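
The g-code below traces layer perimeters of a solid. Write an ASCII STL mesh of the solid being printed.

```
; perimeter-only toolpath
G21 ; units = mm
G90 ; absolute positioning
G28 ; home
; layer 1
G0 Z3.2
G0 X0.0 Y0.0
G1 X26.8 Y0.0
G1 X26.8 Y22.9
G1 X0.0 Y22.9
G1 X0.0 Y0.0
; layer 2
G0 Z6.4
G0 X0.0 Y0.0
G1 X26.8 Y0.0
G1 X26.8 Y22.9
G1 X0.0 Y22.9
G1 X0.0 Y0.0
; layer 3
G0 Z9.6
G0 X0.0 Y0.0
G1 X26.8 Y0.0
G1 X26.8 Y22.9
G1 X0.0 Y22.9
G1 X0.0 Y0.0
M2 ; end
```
solid part
  facet normal 0.0000 0.0000 -1.0000
    outer loop
      vertex 26.8 22.9 0.0
      vertex 26.8 0.0 0.0
      vertex 0.0 0.0 0.0
    endloop
  endfacet
  facet normal 0.0000 0.0000 -1.0000
    outer loop
      vertex 0.0 22.9 0.0
      vertex 26.8 22.9 0.0
      vertex 0.0 0.0 0.0
    endloop
  endfacet
  facet normal 0.0000 0.0000 1.0000
    outer loop
      vertex 0.0 0.0 9.6
      vertex 26.8 0.0 9.6
      vertex 26.8 22.9 9.6
    endloop
  endfacet
  facet normal 0.0000 0.0000 1.0000
    outer loop
      vertex 0.0 0.0 9.6
      vertex 26.8 22.9 9.6
      vertex 0.0 22.9 9.6
    endloop
  endfacet
  facet normal 0.0000 -1.0000 0.0000
    outer loop
      vertex 0.0 0.0 0.0
      vertex 26.8 0.0 0.0
      vertex 26.8 0.0 9.6
    endloop
  endfacet
  facet normal 0.0000 -1.0000 0.0000
    outer loop
      vertex 0.0 0.0 0.0
      vertex 26.8 0.0 9.6
      vertex 0.0 0.0 9.6
    endloop
  endfacet
  facet normal 0.0000 1.0000 0.0000
    outer loop
      vertex 26.8 22.9 9.6
      vertex 26.8 22.9 0.0
      vertex 0.0 22.9 0.0
    endloop
  endfacet
  facet normal 0.0000 1.0000 0.0000
    outer loop
      vertex 0.0 22.9 9.6
      vertex 26.8 22.9 9.6
      vertex 0.0 22.9 0.0
    endloop
  endfacet
  facet normal -1.0000 0.0000 0.0000
    outer loop
      vertex 0.0 22.9 9.6
      vertex 0.0 22.9 0.0
      vertex 0.0 0.0 0.0
    endloop
  endfacet
  facet normal -1.0000 0.0000 0.0000
    outer loop
      vertex 0.0 0.0 9.6
      vertex 0.0 22.9 9.6
      vertex 0.0 0.0 0.0
    endloop
  endfacet
  facet normal 1.0000 0.0000 0.0000
    outer loop
      vertex 26.8 0.0 0.0
      vertex 26.8 22.9 0.0
      vertex 26.8 22.9 9.6
    endloop
  endfacet
  facet normal 1.0000 0.0000 0.0000
    outer loop
      vertex 26.8 0.0 0.0
      vertex 26.8 22.9 9.6
      vertex 26.8 0.0 9.6
    endloop
  endfacet
endsolid part

The G0 Z moves step by Δz≈3.2 mm. Every layer's G1 loop is the same polygon, so the solid is a straight extrusion of it from z=0 to z≈9.6. Closing with flat bottom and top caps and triangulating gives 12 facets — a rectangular box, roughly 26.8 × 22.9 mm footprint and 9.6 mm tall.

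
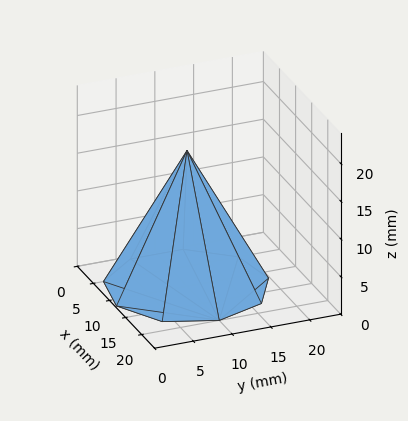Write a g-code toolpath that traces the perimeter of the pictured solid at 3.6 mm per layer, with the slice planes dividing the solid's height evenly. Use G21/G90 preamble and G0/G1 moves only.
Reading the render: the shape is a regular 9-sided pyramid, base circumscribed radius ≈ 10 mm, apex at z ≈ 18 mm (dimensions read to the nearest mm from the axis ticks). For the g-code, the solid's height is divided into equal slices at the stated Δz and each level perimeter traced with G1 moves after a G0 lift.

; perimeter-only toolpath
G21 ; units = mm
G90 ; absolute positioning
G28 ; home
; layer 1
G0 Z3.6
G0 X18.0 Y10.0
G1 X16.2 Y15.1
G1 X11.4 Y17.8
G1 X6.0 Y17.0
G1 X2.5 Y12.7
G1 X2.5 Y7.3
G1 X6.0 Y3.0
G1 X11.4 Y2.2
G1 X16.2 Y4.9
G1 X18.0 Y10.0
; layer 2
G0 Z7.2
G0 X16.0 Y10.0
G1 X14.6 Y13.8
G1 X11.0 Y15.9
G1 X7.0 Y15.2
G1 X4.4 Y12.0
G1 X4.4 Y8.0
G1 X7.0 Y4.8
G1 X11.0 Y4.1
G1 X14.6 Y6.2
G1 X16.0 Y10.0
; layer 3
G0 Z10.8
G0 X14.0 Y10.0
G1 X13.1 Y12.6
G1 X10.7 Y13.9
G1 X8.0 Y13.5
G1 X6.2 Y11.4
G1 X6.2 Y8.6
G1 X8.0 Y6.5
G1 X10.7 Y6.1
G1 X13.1 Y7.4
G1 X14.0 Y10.0
; layer 4
G0 Z14.4
G0 X12.0 Y10.0
G1 X11.5 Y11.3
G1 X10.3 Y12.0
G1 X9.0 Y11.7
G1 X8.1 Y10.7
G1 X8.1 Y9.3
G1 X9.0 Y8.3
G1 X10.3 Y8.0
G1 X11.5 Y8.7
G1 X12.0 Y10.0
M2 ; end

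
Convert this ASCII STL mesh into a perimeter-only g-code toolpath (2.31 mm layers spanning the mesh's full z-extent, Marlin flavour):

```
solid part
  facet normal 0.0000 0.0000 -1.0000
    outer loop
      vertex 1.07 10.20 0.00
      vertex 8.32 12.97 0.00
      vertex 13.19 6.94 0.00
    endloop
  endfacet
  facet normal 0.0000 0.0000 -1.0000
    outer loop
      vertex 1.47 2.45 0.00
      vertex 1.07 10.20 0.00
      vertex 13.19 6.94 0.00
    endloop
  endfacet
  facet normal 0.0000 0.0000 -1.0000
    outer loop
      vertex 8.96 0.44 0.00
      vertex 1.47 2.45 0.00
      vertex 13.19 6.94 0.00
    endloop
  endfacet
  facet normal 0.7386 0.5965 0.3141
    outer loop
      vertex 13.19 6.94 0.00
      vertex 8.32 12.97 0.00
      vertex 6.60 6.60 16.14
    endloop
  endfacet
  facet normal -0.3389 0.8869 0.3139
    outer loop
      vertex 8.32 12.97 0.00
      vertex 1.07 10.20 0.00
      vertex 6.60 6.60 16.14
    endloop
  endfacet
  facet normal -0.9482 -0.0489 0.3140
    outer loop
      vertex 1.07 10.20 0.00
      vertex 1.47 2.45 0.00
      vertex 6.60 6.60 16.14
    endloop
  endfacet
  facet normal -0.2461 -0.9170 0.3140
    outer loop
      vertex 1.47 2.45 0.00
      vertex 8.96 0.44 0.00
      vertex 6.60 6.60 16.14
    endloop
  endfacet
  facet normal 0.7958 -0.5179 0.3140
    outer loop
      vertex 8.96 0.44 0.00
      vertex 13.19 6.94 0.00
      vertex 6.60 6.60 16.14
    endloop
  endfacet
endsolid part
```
; perimeter-only toolpath
G21 ; units = mm
G90 ; absolute positioning
G28 ; home
; layer 1
G0 Z2.31
G0 X12.25 Y6.89
G1 X8.07 Y12.06
G1 X1.86 Y9.69
G1 X2.20 Y3.04
G1 X8.62 Y1.32
G1 X12.25 Y6.89
; layer 2
G0 Z4.61
G0 X11.31 Y6.84
G1 X7.83 Y11.15
G1 X2.65 Y9.17
G1 X2.94 Y3.64
G1 X8.29 Y2.20
G1 X11.31 Y6.84
; layer 3
G0 Z6.92
G0 X10.37 Y6.79
G1 X7.58 Y10.24
G1 X3.44 Y8.66
G1 X3.67 Y4.23
G1 X7.95 Y3.08
G1 X10.37 Y6.79
; layer 4
G0 Z9.22
G0 X9.42 Y6.75
G1 X7.34 Y9.33
G1 X4.23 Y8.14
G1 X4.40 Y4.82
G1 X7.61 Y3.96
G1 X9.42 Y6.75
; layer 5
G0 Z11.53
G0 X8.48 Y6.70
G1 X7.09 Y8.42
G1 X5.02 Y7.63
G1 X5.13 Y5.41
G1 X7.27 Y4.84
G1 X8.48 Y6.70
; layer 6
G0 Z13.83
G0 X7.54 Y6.65
G1 X6.85 Y7.51
G1 X5.81 Y7.11
G1 X5.87 Y6.01
G1 X6.94 Y5.72
G1 X7.54 Y6.65
M2 ; end

The solid is a regular 5-sided pyramid, base circumscribed radius ≈ 6.6 mm, apex at z ≈ 16.1 mm. Slicing at Δz = 2.31 mm — 7 equal slices spanning the solid's height, so layer i sits at z = i·h/7 — gives 6 non-empty perimeters. Each is a 5-segment closed polygon; G0 lifts to the layer z and rapids to the start vertex, then G1 traces the edges. The cross-section shrinks linearly with z (the slice at the apex is degenerate and omitted).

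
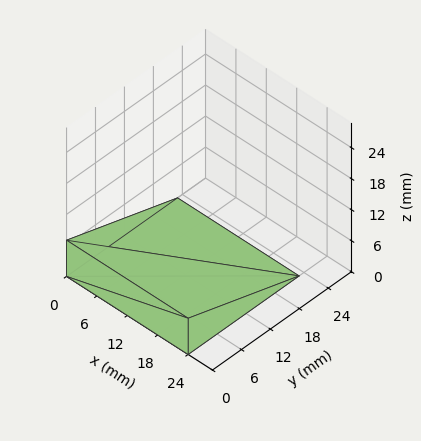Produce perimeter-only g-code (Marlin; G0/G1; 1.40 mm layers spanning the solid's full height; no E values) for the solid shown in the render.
Reading the render: the shape is a wedge (ramp): 24 × 23 mm base, rising to 7 mm along the y=0 edge and sloping linearly to z=0 at y=23 (dimensions read to the nearest mm from the axis ticks). For the g-code, the solid's height is divided into equal slices at the stated Δz and each level perimeter traced with G1 moves after a G0 lift.

; perimeter-only toolpath
G21 ; units = mm
G90 ; absolute positioning
G28 ; home
; layer 1
G0 Z1.40
G0 X0.00 Y0.00
G1 X24.00 Y0.00
G1 X24.00 Y18.40
G1 X0.00 Y18.40
G1 X0.00 Y0.00
; layer 2
G0 Z2.80
G0 X0.00 Y0.00
G1 X24.00 Y0.00
G1 X24.00 Y13.80
G1 X0.00 Y13.80
G1 X0.00 Y0.00
; layer 3
G0 Z4.20
G0 X0.00 Y0.00
G1 X24.00 Y0.00
G1 X24.00 Y9.20
G1 X0.00 Y9.20
G1 X0.00 Y0.00
; layer 4
G0 Z5.60
G0 X0.00 Y0.00
G1 X24.00 Y0.00
G1 X24.00 Y4.60
G1 X0.00 Y4.60
G1 X0.00 Y0.00
M2 ; end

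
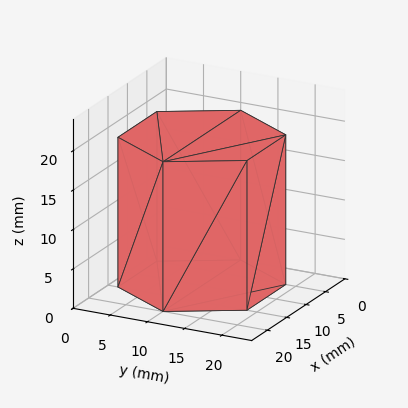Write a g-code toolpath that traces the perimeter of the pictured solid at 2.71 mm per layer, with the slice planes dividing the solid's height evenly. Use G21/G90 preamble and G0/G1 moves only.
Reading the render: the shape is a regular 6-sided prism (a cylinder approximated with 6 flat sides), circumscribed radius ≈ 10 mm, height ≈ 19 mm (dimensions read to the nearest mm from the axis ticks). For the g-code, the solid's height is divided into equal slices at the stated Δz and each level perimeter traced with G1 moves after a G0 lift.

; perimeter-only toolpath
G21 ; units = mm
G90 ; absolute positioning
G28 ; home
; layer 1
G0 Z2.71
G0 X20.00 Y10.00
G1 X15.00 Y18.66
G1 X5.00 Y18.66
G1 X0.00 Y10.00
G1 X5.00 Y1.34
G1 X15.00 Y1.34
G1 X20.00 Y10.00
; layer 2
G0 Z5.43
G0 X20.00 Y10.00
G1 X15.00 Y18.66
G1 X5.00 Y18.66
G1 X0.00 Y10.00
G1 X5.00 Y1.34
G1 X15.00 Y1.34
G1 X20.00 Y10.00
; layer 3
G0 Z8.14
G0 X20.00 Y10.00
G1 X15.00 Y18.66
G1 X5.00 Y18.66
G1 X0.00 Y10.00
G1 X5.00 Y1.34
G1 X15.00 Y1.34
G1 X20.00 Y10.00
; layer 4
G0 Z10.86
G0 X20.00 Y10.00
G1 X15.00 Y18.66
G1 X5.00 Y18.66
G1 X0.00 Y10.00
G1 X5.00 Y1.34
G1 X15.00 Y1.34
G1 X20.00 Y10.00
; layer 5
G0 Z13.57
G0 X20.00 Y10.00
G1 X15.00 Y18.66
G1 X5.00 Y18.66
G1 X0.00 Y10.00
G1 X5.00 Y1.34
G1 X15.00 Y1.34
G1 X20.00 Y10.00
; layer 6
G0 Z16.29
G0 X20.00 Y10.00
G1 X15.00 Y18.66
G1 X5.00 Y18.66
G1 X0.00 Y10.00
G1 X5.00 Y1.34
G1 X15.00 Y1.34
G1 X20.00 Y10.00
; layer 7
G0 Z19.00
G0 X20.00 Y10.00
G1 X15.00 Y18.66
G1 X5.00 Y18.66
G1 X0.00 Y10.00
G1 X5.00 Y1.34
G1 X15.00 Y1.34
G1 X20.00 Y10.00
M2 ; end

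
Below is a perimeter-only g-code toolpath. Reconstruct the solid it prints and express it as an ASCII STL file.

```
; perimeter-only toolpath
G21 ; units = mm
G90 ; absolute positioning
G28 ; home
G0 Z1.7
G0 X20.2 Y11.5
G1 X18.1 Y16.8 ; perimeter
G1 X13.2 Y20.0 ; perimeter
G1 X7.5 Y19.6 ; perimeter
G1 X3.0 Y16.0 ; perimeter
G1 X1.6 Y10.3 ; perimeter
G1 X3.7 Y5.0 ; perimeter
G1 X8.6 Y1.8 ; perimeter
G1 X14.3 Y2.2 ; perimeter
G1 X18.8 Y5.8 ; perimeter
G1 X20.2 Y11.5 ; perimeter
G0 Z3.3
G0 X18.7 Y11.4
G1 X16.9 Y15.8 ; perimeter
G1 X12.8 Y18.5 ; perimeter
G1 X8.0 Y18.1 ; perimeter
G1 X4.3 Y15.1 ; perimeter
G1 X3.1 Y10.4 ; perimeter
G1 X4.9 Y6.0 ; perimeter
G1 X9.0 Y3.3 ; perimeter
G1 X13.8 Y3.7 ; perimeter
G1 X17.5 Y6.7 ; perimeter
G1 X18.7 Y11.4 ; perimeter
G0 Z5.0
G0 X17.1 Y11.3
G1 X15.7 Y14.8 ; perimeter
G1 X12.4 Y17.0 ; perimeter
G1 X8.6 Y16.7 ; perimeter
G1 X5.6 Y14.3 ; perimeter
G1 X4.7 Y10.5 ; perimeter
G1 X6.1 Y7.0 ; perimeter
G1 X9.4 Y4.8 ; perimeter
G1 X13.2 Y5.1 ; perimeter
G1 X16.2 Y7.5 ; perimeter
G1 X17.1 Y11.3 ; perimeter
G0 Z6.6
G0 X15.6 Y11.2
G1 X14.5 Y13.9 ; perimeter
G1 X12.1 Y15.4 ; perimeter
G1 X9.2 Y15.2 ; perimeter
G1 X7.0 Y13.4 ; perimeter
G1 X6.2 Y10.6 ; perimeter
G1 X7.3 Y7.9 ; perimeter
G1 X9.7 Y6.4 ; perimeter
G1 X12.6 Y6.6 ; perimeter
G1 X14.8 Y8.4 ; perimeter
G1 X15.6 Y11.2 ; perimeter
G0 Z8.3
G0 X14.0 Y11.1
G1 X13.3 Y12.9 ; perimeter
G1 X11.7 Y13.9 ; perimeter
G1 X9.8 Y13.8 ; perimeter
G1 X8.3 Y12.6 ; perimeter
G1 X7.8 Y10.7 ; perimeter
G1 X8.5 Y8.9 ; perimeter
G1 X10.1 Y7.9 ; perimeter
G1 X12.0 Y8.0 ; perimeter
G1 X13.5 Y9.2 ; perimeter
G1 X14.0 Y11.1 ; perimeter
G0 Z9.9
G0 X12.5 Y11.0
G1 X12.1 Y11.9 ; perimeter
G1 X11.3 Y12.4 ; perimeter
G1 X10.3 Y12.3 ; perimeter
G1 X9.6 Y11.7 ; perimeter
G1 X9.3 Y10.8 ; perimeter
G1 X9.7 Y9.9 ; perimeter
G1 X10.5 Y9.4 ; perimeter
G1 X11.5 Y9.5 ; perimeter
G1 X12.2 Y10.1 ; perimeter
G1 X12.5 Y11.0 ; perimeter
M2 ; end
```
solid part
  facet normal 0.0000 0.0000 -1.0000
    outer loop
      vertex 13.6 21.5 0.0
      vertex 19.3 17.8 0.0
      vertex 21.8 11.6 0.0
    endloop
  endfacet
  facet normal 0.0000 0.0000 -1.0000
    outer loop
      vertex 6.9 21.0 0.0
      vertex 13.6 21.5 0.0
      vertex 21.8 11.6 0.0
    endloop
  endfacet
  facet normal 0.0000 0.0000 -1.0000
    outer loop
      vertex 1.7 16.8 0.0
      vertex 6.9 21.0 0.0
      vertex 21.8 11.6 0.0
    endloop
  endfacet
  facet normal 0.0000 0.0000 -1.0000
    outer loop
      vertex 0.0 10.2 0.0
      vertex 1.7 16.8 0.0
      vertex 21.8 11.6 0.0
    endloop
  endfacet
  facet normal 0.0000 0.0000 -1.0000
    outer loop
      vertex 2.5 4.0 0.0
      vertex 0.0 10.2 0.0
      vertex 21.8 11.6 0.0
    endloop
  endfacet
  facet normal 0.0000 0.0000 -1.0000
    outer loop
      vertex 8.2 0.3 0.0
      vertex 2.5 4.0 0.0
      vertex 21.8 11.6 0.0
    endloop
  endfacet
  facet normal 0.0000 0.0000 -1.0000
    outer loop
      vertex 14.9 0.8 0.0
      vertex 8.2 0.3 0.0
      vertex 21.8 11.6 0.0
    endloop
  endfacet
  facet normal 0.0000 0.0000 -1.0000
    outer loop
      vertex 20.1 5.0 0.0
      vertex 14.9 0.8 0.0
      vertex 21.8 11.6 0.0
    endloop
  endfacet
  facet normal 0.6914 0.2788 0.6665
    outer loop
      vertex 21.8 11.6 0.0
      vertex 19.3 17.8 0.0
      vertex 10.9 10.9 11.6
    endloop
  endfacet
  facet normal 0.4061 0.6256 0.6662
    outer loop
      vertex 19.3 17.8 0.0
      vertex 13.6 21.5 0.0
      vertex 10.9 10.9 11.6
    endloop
  endfacet
  facet normal -0.0555 0.7435 0.6665
    outer loop
      vertex 13.6 21.5 0.0
      vertex 6.9 21.0 0.0
      vertex 10.9 10.9 11.6
    endloop
  endfacet
  facet normal -0.4684 0.5800 0.6665
    outer loop
      vertex 6.9 21.0 0.0
      vertex 1.7 16.8 0.0
      vertex 10.9 10.9 11.6
    endloop
  endfacet
  facet normal -0.7216 0.1859 0.6669
    outer loop
      vertex 1.7 16.8 0.0
      vertex 0.0 10.2 0.0
      vertex 10.9 10.9 11.6
    endloop
  endfacet
  facet normal -0.6914 -0.2788 0.6665
    outer loop
      vertex 0.0 10.2 0.0
      vertex 2.5 4.0 0.0
      vertex 10.9 10.9 11.6
    endloop
  endfacet
  facet normal -0.4061 -0.6256 0.6662
    outer loop
      vertex 2.5 4.0 0.0
      vertex 8.2 0.3 0.0
      vertex 10.9 10.9 11.6
    endloop
  endfacet
  facet normal 0.0555 -0.7435 0.6665
    outer loop
      vertex 8.2 0.3 0.0
      vertex 14.9 0.8 0.0
      vertex 10.9 10.9 11.6
    endloop
  endfacet
  facet normal 0.4684 -0.5800 0.6665
    outer loop
      vertex 14.9 0.8 0.0
      vertex 20.1 5.0 0.0
      vertex 10.9 10.9 11.6
    endloop
  endfacet
  facet normal 0.7216 -0.1859 0.6669
    outer loop
      vertex 20.1 5.0 0.0
      vertex 21.8 11.6 0.0
      vertex 10.9 10.9 11.6
    endloop
  endfacet
endsolid part

The G0 Z moves step by Δz≈1.7 mm. The G1 loops shrink linearly with z, so the solid tapers from its base footprint up to z≈11.6. Closing with a flat bottom cap and the tapered top and triangulating gives 18 facets — a regular 10-sided pyramid, base circumscribed radius ≈ 10.9 mm, apex at z ≈ 11.6 mm.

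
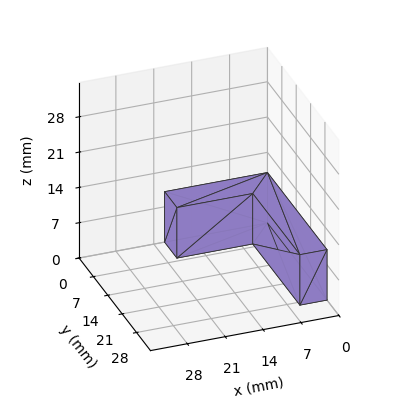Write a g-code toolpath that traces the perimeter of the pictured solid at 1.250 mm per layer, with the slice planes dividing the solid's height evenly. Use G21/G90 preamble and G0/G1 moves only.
Reading the render: the shape is an L-shaped prism: outer 19 × 29 mm, arm thicknesses ≈ 6 mm (horizontal) and 5 mm (vertical), extruded 10 mm in z (dimensions read to the nearest mm from the axis ticks). For the g-code, the solid's height is divided into equal slices at the stated Δz and each level perimeter traced with G1 moves after a G0 lift.

; perimeter-only toolpath
G21 ; units = mm
G90 ; absolute positioning
G28 ; home
; layer 1
G0 Z1.250
G0 X0.000 Y0.000
G1 X19.000 Y0.000
G1 X19.000 Y6.000
G1 X5.000 Y6.000
G1 X5.000 Y29.000
G1 X0.000 Y29.000
G1 X0.000 Y0.000
; layer 2
G0 Z2.500
G0 X0.000 Y0.000
G1 X19.000 Y0.000
G1 X19.000 Y6.000
G1 X5.000 Y6.000
G1 X5.000 Y29.000
G1 X0.000 Y29.000
G1 X0.000 Y0.000
; layer 3
G0 Z3.750
G0 X0.000 Y0.000
G1 X19.000 Y0.000
G1 X19.000 Y6.000
G1 X5.000 Y6.000
G1 X5.000 Y29.000
G1 X0.000 Y29.000
G1 X0.000 Y0.000
; layer 4
G0 Z5.000
G0 X0.000 Y0.000
G1 X19.000 Y0.000
G1 X19.000 Y6.000
G1 X5.000 Y6.000
G1 X5.000 Y29.000
G1 X0.000 Y29.000
G1 X0.000 Y0.000
; layer 5
G0 Z6.250
G0 X0.000 Y0.000
G1 X19.000 Y0.000
G1 X19.000 Y6.000
G1 X5.000 Y6.000
G1 X5.000 Y29.000
G1 X0.000 Y29.000
G1 X0.000 Y0.000
; layer 6
G0 Z7.500
G0 X0.000 Y0.000
G1 X19.000 Y0.000
G1 X19.000 Y6.000
G1 X5.000 Y6.000
G1 X5.000 Y29.000
G1 X0.000 Y29.000
G1 X0.000 Y0.000
; layer 7
G0 Z8.750
G0 X0.000 Y0.000
G1 X19.000 Y0.000
G1 X19.000 Y6.000
G1 X5.000 Y6.000
G1 X5.000 Y29.000
G1 X0.000 Y29.000
G1 X0.000 Y0.000
; layer 8
G0 Z10.000
G0 X0.000 Y0.000
G1 X19.000 Y0.000
G1 X19.000 Y6.000
G1 X5.000 Y6.000
G1 X5.000 Y29.000
G1 X0.000 Y29.000
G1 X0.000 Y0.000
M2 ; end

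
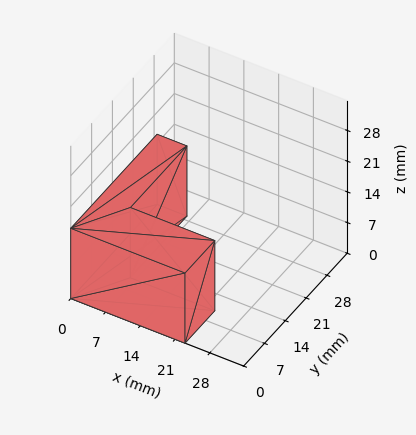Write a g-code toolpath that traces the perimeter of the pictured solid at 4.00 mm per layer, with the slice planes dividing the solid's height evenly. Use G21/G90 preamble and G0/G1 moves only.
Reading the render: the shape is an L-shaped prism: outer 23 × 29 mm, arm thicknesses ≈ 10 mm (horizontal) and 6 mm (vertical), extruded 16 mm in z (dimensions read to the nearest mm from the axis ticks). For the g-code, the solid's height is divided into equal slices at the stated Δz and each level perimeter traced with G1 moves after a G0 lift.

; perimeter-only toolpath
G21 ; units = mm
G90 ; absolute positioning
G28 ; home
; layer 1
G0 Z4.00
G0 X0.00 Y0.00
G1 X23.00 Y0.00
G1 X23.00 Y10.00
G1 X6.00 Y10.00
G1 X6.00 Y29.00
G1 X0.00 Y29.00
G1 X0.00 Y0.00
; layer 2
G0 Z8.00
G0 X0.00 Y0.00
G1 X23.00 Y0.00
G1 X23.00 Y10.00
G1 X6.00 Y10.00
G1 X6.00 Y29.00
G1 X0.00 Y29.00
G1 X0.00 Y0.00
; layer 3
G0 Z12.00
G0 X0.00 Y0.00
G1 X23.00 Y0.00
G1 X23.00 Y10.00
G1 X6.00 Y10.00
G1 X6.00 Y29.00
G1 X0.00 Y29.00
G1 X0.00 Y0.00
; layer 4
G0 Z16.00
G0 X0.00 Y0.00
G1 X23.00 Y0.00
G1 X23.00 Y10.00
G1 X6.00 Y10.00
G1 X6.00 Y29.00
G1 X0.00 Y29.00
G1 X0.00 Y0.00
M2 ; end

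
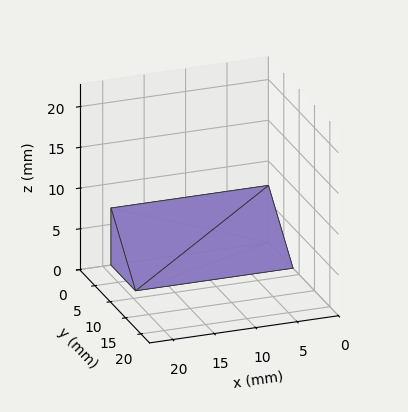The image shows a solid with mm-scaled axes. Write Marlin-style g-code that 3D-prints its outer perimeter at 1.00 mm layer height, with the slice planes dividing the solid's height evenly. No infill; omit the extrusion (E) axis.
Reading the render: the shape is a wedge (ramp): 19 × 8 mm base, rising to 7 mm along the y=0 edge and sloping linearly to z=0 at y=8 (dimensions read to the nearest mm from the axis ticks). For the g-code, the solid's height is divided into equal slices at the stated Δz and each level perimeter traced with G1 moves after a G0 lift.

; perimeter-only toolpath
G21 ; units = mm
G90 ; absolute positioning
G28 ; home
; layer 1
G0 Z1.00
G0 X0.00 Y0.00
G1 X19.00 Y0.00
G1 X19.00 Y6.86
G1 X0.00 Y6.86
G1 X0.00 Y0.00
; layer 2
G0 Z2.00
G0 X0.00 Y0.00
G1 X19.00 Y0.00
G1 X19.00 Y5.71
G1 X0.00 Y5.71
G1 X0.00 Y0.00
; layer 3
G0 Z3.00
G0 X0.00 Y0.00
G1 X19.00 Y0.00
G1 X19.00 Y4.57
G1 X0.00 Y4.57
G1 X0.00 Y0.00
; layer 4
G0 Z4.00
G0 X0.00 Y0.00
G1 X19.00 Y0.00
G1 X19.00 Y3.43
G1 X0.00 Y3.43
G1 X0.00 Y0.00
; layer 5
G0 Z5.00
G0 X0.00 Y0.00
G1 X19.00 Y0.00
G1 X19.00 Y2.29
G1 X0.00 Y2.29
G1 X0.00 Y0.00
; layer 6
G0 Z6.00
G0 X0.00 Y0.00
G1 X19.00 Y0.00
G1 X19.00 Y1.14
G1 X0.00 Y1.14
G1 X0.00 Y0.00
M2 ; end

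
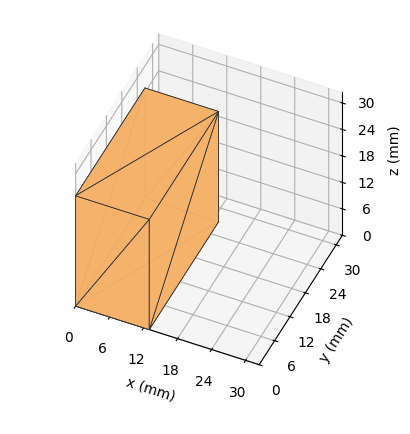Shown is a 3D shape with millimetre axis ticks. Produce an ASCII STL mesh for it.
Reading the render: the shape is a rectangular box, roughly 13 × 27 mm footprint and 25 mm tall (dimensions read to the nearest mm from the axis ticks). For the STL, each face is triangulated and given an outward normal.

solid part
  facet normal 0.0000 0.0000 -1.0000
    outer loop
      vertex 13.00 27.00 0.00
      vertex 13.00 0.00 0.00
      vertex 0.00 0.00 0.00
    endloop
  endfacet
  facet normal 0.0000 0.0000 -1.0000
    outer loop
      vertex 0.00 27.00 0.00
      vertex 13.00 27.00 0.00
      vertex 0.00 0.00 0.00
    endloop
  endfacet
  facet normal 0.0000 0.0000 1.0000
    outer loop
      vertex 0.00 0.00 25.00
      vertex 13.00 0.00 25.00
      vertex 13.00 27.00 25.00
    endloop
  endfacet
  facet normal 0.0000 0.0000 1.0000
    outer loop
      vertex 0.00 0.00 25.00
      vertex 13.00 27.00 25.00
      vertex 0.00 27.00 25.00
    endloop
  endfacet
  facet normal 0.0000 -1.0000 0.0000
    outer loop
      vertex 0.00 0.00 0.00
      vertex 13.00 0.00 0.00
      vertex 13.00 0.00 25.00
    endloop
  endfacet
  facet normal 0.0000 -1.0000 0.0000
    outer loop
      vertex 0.00 0.00 0.00
      vertex 13.00 0.00 25.00
      vertex 0.00 0.00 25.00
    endloop
  endfacet
  facet normal 0.0000 1.0000 0.0000
    outer loop
      vertex 13.00 27.00 25.00
      vertex 13.00 27.00 0.00
      vertex 0.00 27.00 0.00
    endloop
  endfacet
  facet normal 0.0000 1.0000 0.0000
    outer loop
      vertex 0.00 27.00 25.00
      vertex 13.00 27.00 25.00
      vertex 0.00 27.00 0.00
    endloop
  endfacet
  facet normal -1.0000 0.0000 0.0000
    outer loop
      vertex 0.00 27.00 25.00
      vertex 0.00 27.00 0.00
      vertex 0.00 0.00 0.00
    endloop
  endfacet
  facet normal -1.0000 0.0000 0.0000
    outer loop
      vertex 0.00 0.00 25.00
      vertex 0.00 27.00 25.00
      vertex 0.00 0.00 0.00
    endloop
  endfacet
  facet normal 1.0000 0.0000 0.0000
    outer loop
      vertex 13.00 0.00 0.00
      vertex 13.00 27.00 0.00
      vertex 13.00 27.00 25.00
    endloop
  endfacet
  facet normal 1.0000 0.0000 0.0000
    outer loop
      vertex 13.00 0.00 0.00
      vertex 13.00 27.00 25.00
      vertex 13.00 0.00 25.00
    endloop
  endfacet
endsolid part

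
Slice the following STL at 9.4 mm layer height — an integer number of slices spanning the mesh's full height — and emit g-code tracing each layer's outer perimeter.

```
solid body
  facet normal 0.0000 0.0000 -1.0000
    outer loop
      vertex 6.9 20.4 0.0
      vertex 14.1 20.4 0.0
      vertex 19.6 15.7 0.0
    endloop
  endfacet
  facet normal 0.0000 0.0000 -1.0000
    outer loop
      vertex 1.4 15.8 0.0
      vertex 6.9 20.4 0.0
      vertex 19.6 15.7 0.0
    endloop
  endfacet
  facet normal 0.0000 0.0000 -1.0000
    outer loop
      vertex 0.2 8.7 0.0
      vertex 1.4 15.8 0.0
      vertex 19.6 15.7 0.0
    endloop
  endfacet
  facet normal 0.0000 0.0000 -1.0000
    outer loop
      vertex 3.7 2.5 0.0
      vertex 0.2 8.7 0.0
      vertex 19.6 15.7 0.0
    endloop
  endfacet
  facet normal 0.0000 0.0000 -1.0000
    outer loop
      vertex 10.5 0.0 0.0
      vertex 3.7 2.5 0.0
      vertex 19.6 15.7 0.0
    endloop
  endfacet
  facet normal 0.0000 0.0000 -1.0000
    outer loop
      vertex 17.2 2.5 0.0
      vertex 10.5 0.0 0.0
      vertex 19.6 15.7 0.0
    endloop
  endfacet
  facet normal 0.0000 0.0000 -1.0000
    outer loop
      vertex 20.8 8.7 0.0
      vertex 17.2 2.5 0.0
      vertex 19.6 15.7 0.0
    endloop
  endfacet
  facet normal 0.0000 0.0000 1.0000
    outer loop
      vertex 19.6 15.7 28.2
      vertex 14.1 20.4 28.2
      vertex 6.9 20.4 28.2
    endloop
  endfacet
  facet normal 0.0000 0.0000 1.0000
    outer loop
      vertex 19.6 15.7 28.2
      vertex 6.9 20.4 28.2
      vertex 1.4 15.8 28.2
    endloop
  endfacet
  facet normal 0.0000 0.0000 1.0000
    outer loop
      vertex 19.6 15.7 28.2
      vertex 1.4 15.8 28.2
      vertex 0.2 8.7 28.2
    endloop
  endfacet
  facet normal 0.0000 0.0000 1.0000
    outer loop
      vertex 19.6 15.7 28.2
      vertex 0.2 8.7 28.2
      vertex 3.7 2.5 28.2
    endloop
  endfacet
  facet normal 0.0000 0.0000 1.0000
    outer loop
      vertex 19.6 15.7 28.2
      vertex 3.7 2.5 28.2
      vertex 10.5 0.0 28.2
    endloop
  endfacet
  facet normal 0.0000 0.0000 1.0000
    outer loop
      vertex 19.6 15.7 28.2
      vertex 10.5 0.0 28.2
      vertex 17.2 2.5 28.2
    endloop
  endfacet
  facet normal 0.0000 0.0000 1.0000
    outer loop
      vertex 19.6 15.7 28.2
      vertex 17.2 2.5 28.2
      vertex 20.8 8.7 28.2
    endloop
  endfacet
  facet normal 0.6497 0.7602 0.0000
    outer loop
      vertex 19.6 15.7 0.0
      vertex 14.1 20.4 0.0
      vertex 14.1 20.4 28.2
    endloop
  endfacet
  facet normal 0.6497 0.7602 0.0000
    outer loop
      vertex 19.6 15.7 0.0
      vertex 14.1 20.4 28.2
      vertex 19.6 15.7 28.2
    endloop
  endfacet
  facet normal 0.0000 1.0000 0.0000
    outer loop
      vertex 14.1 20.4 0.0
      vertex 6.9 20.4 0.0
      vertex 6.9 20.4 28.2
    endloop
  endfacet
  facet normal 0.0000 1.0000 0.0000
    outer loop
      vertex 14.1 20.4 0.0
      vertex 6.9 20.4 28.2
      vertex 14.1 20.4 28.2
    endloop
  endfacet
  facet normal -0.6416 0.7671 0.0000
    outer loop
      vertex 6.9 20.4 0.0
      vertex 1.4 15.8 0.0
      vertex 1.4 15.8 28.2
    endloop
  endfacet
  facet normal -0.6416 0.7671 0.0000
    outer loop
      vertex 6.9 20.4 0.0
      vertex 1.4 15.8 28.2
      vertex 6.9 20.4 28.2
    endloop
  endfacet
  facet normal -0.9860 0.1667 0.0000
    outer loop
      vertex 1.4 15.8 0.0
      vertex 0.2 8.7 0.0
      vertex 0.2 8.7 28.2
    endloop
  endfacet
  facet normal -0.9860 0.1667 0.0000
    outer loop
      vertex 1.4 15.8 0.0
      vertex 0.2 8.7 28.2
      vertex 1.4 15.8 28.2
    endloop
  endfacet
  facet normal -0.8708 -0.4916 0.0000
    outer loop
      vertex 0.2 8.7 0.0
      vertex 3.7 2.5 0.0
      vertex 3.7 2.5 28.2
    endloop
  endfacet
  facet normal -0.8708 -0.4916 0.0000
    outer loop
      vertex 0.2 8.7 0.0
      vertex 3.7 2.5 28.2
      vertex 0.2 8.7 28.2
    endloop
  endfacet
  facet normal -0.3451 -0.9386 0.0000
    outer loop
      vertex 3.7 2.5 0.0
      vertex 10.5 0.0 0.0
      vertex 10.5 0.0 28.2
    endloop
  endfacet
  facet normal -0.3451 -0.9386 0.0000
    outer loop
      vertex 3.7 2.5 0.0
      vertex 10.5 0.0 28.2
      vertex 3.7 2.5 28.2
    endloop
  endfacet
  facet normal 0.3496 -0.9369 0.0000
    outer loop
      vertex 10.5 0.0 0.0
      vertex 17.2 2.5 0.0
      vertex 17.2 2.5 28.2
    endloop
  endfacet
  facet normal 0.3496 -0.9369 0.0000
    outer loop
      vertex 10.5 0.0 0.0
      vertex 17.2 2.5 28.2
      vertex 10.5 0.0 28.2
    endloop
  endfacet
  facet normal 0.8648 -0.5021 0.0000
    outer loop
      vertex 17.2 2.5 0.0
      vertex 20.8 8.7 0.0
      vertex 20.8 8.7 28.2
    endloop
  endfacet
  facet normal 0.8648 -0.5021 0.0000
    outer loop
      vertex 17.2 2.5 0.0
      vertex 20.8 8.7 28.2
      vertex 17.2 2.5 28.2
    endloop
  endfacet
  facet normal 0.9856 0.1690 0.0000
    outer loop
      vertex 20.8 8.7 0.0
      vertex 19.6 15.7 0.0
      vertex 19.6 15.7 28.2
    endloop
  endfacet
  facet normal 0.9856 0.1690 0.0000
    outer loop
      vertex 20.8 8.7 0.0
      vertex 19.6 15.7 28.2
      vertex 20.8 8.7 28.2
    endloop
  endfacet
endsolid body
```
; perimeter-only toolpath
G21 ; units = mm
G90 ; absolute positioning
G28 ; home
; layer 1
G0 Z9.4
G0 X19.6 Y15.7
G1 X14.1 Y20.4
G1 X6.9 Y20.4
G1 X1.4 Y15.8
G1 X0.2 Y8.7
G1 X3.7 Y2.5
G1 X10.5 Y0.0
G1 X17.2 Y2.5
G1 X20.8 Y8.7
G1 X19.6 Y15.7
; layer 2
G0 Z18.8
G0 X19.6 Y15.7
G1 X14.1 Y20.4
G1 X6.9 Y20.4
G1 X1.4 Y15.8
G1 X0.2 Y8.7
G1 X3.7 Y2.5
G1 X10.5 Y0.0
G1 X17.2 Y2.5
G1 X20.8 Y8.7
G1 X19.6 Y15.7
; layer 3
G0 Z28.2
G0 X19.6 Y15.7
G1 X14.1 Y20.4
G1 X6.9 Y20.4
G1 X1.4 Y15.8
G1 X0.2 Y8.7
G1 X3.7 Y2.5
G1 X10.5 Y0.0
G1 X17.2 Y2.5
G1 X20.8 Y8.7
G1 X19.6 Y15.7
M2 ; end

The solid is a regular 9-sided prism (a cylinder approximated with 9 flat sides), circumscribed radius ≈ 10.5 mm, height ≈ 28.2 mm. Slicing at Δz = 9.4 mm — 3 equal slices spanning the solid's height, so layer i sits at z = i·h/3 — gives 3 non-empty perimeters. Each is a 9-segment closed polygon; G0 lifts to the layer z and rapids to the start vertex, then G1 traces the edges.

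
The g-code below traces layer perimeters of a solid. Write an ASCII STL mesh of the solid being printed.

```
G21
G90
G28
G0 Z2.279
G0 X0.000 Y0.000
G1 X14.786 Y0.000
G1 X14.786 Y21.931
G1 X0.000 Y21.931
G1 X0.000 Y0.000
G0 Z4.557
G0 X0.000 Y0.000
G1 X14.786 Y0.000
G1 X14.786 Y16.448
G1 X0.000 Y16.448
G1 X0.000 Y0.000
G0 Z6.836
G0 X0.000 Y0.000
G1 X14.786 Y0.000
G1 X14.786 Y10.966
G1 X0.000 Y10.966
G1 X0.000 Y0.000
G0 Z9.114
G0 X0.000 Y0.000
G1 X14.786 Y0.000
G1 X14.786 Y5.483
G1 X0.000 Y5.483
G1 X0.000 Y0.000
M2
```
solid part
  facet normal 0.0000 0.0000 -1.0000
    outer loop
      vertex 14.786 27.414 0.000
      vertex 14.786 0.000 0.000
      vertex 0.000 0.000 0.000
    endloop
  endfacet
  facet normal 0.0000 0.0000 -1.0000
    outer loop
      vertex 0.000 27.414 0.000
      vertex 14.786 27.414 0.000
      vertex 0.000 0.000 0.000
    endloop
  endfacet
  facet normal 0.0000 -1.0000 0.0000
    outer loop
      vertex 0.000 0.000 0.000
      vertex 14.786 0.000 0.000
      vertex 14.786 0.000 11.393
    endloop
  endfacet
  facet normal 0.0000 -1.0000 0.0000
    outer loop
      vertex 0.000 0.000 0.000
      vertex 14.786 0.000 11.393
      vertex 0.000 0.000 11.393
    endloop
  endfacet
  facet normal 0.0000 0.3838 0.9234
    outer loop
      vertex 0.000 0.000 11.393
      vertex 14.786 0.000 11.393
      vertex 14.786 27.414 0.000
    endloop
  endfacet
  facet normal 0.0000 0.3838 0.9234
    outer loop
      vertex 0.000 0.000 11.393
      vertex 14.786 27.414 0.000
      vertex 0.000 27.414 0.000
    endloop
  endfacet
  facet normal -1.0000 0.0000 0.0000
    outer loop
      vertex 0.000 0.000 11.393
      vertex 0.000 27.414 0.000
      vertex 0.000 0.000 0.000
    endloop
  endfacet
  facet normal 1.0000 0.0000 0.0000
    outer loop
      vertex 14.786 0.000 0.000
      vertex 14.786 27.414 0.000
      vertex 14.786 0.000 11.393
    endloop
  endfacet
endsolid part

The G0 Z moves step by Δz≈2.279 mm. The G1 loops shrink linearly with z, so the solid tapers from its base footprint up to z≈11.4. Closing with a flat bottom cap and the tapered top and triangulating gives 8 facets — a wedge (ramp): 14.8 × 27.4 mm base, rising to 11.4 mm along the y=0 edge and sloping linearly to z=0 at y=27.4.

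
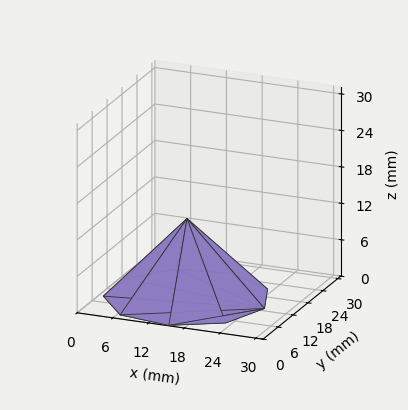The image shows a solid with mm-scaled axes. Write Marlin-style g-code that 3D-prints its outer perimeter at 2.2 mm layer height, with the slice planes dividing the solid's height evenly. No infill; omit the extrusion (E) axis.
Reading the render: the shape is a regular 9-sided pyramid, base circumscribed radius ≈ 13 mm, apex at z ≈ 13 mm (dimensions read to the nearest mm from the axis ticks). For the g-code, the solid's height is divided into equal slices at the stated Δz and each level perimeter traced with G1 moves after a G0 lift.

; perimeter-only toolpath
G21 ; units = mm
G90 ; absolute positioning
G28 ; home
; layer 1
G0 Z2.2
G0 X23.8 Y13.0
G1 X21.3 Y20.0
G1 X14.9 Y23.7
G1 X7.6 Y22.4
G1 X2.8 Y16.7
G1 X2.8 Y9.3
G1 X7.6 Y3.6
G1 X14.9 Y2.3
G1 X21.3 Y6.0
G1 X23.8 Y13.0
; layer 2
G0 Z4.3
G0 X21.7 Y13.0
G1 X19.7 Y18.6
G1 X14.5 Y21.5
G1 X8.7 Y20.5
G1 X4.9 Y15.9
G1 X4.9 Y10.1
G1 X8.7 Y5.5
G1 X14.5 Y4.5
G1 X19.7 Y7.4
G1 X21.7 Y13.0
; layer 3
G0 Z6.5
G0 X19.5 Y13.0
G1 X18.0 Y17.2
G1 X14.2 Y19.4
G1 X9.8 Y18.6
G1 X6.9 Y15.2
G1 X6.9 Y10.8
G1 X9.8 Y7.3
G1 X14.2 Y6.6
G1 X18.0 Y8.8
G1 X19.5 Y13.0
; layer 4
G0 Z8.7
G0 X17.3 Y13.0
G1 X16.3 Y15.8
G1 X13.8 Y17.3
G1 X10.8 Y16.8
G1 X8.9 Y14.5
G1 X8.9 Y11.5
G1 X10.8 Y9.2
G1 X13.8 Y8.7
G1 X16.3 Y10.2
G1 X17.3 Y13.0
; layer 5
G0 Z10.8
G0 X15.2 Y13.0
G1 X14.7 Y14.4
G1 X13.4 Y15.1
G1 X11.9 Y14.9
G1 X11.0 Y13.7
G1 X11.0 Y12.3
G1 X11.9 Y11.1
G1 X13.4 Y10.9
G1 X14.7 Y11.6
G1 X15.2 Y13.0
M2 ; end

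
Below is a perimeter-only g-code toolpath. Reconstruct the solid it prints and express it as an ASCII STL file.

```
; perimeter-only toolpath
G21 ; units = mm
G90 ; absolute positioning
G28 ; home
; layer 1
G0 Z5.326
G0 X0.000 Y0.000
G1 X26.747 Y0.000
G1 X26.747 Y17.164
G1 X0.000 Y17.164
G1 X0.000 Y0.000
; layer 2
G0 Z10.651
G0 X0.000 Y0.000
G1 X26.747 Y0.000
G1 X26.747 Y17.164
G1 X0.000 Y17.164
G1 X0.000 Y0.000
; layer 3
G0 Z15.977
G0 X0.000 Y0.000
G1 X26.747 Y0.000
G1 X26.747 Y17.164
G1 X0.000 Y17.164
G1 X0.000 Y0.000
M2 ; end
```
solid part
  facet normal 0.0000 0.0000 -1.0000
    outer loop
      vertex 26.747 17.164 0.000
      vertex 26.747 0.000 0.000
      vertex 0.000 0.000 0.000
    endloop
  endfacet
  facet normal 0.0000 0.0000 -1.0000
    outer loop
      vertex 0.000 17.164 0.000
      vertex 26.747 17.164 0.000
      vertex 0.000 0.000 0.000
    endloop
  endfacet
  facet normal 0.0000 0.0000 1.0000
    outer loop
      vertex 0.000 0.000 15.977
      vertex 26.747 0.000 15.977
      vertex 26.747 17.164 15.977
    endloop
  endfacet
  facet normal 0.0000 0.0000 1.0000
    outer loop
      vertex 0.000 0.000 15.977
      vertex 26.747 17.164 15.977
      vertex 0.000 17.164 15.977
    endloop
  endfacet
  facet normal 0.0000 -1.0000 0.0000
    outer loop
      vertex 0.000 0.000 0.000
      vertex 26.747 0.000 0.000
      vertex 26.747 0.000 15.977
    endloop
  endfacet
  facet normal 0.0000 -1.0000 0.0000
    outer loop
      vertex 0.000 0.000 0.000
      vertex 26.747 0.000 15.977
      vertex 0.000 0.000 15.977
    endloop
  endfacet
  facet normal 0.0000 1.0000 0.0000
    outer loop
      vertex 26.747 17.164 15.977
      vertex 26.747 17.164 0.000
      vertex 0.000 17.164 0.000
    endloop
  endfacet
  facet normal 0.0000 1.0000 0.0000
    outer loop
      vertex 0.000 17.164 15.977
      vertex 26.747 17.164 15.977
      vertex 0.000 17.164 0.000
    endloop
  endfacet
  facet normal -1.0000 0.0000 0.0000
    outer loop
      vertex 0.000 17.164 15.977
      vertex 0.000 17.164 0.000
      vertex 0.000 0.000 0.000
    endloop
  endfacet
  facet normal -1.0000 0.0000 0.0000
    outer loop
      vertex 0.000 0.000 15.977
      vertex 0.000 17.164 15.977
      vertex 0.000 0.000 0.000
    endloop
  endfacet
  facet normal 1.0000 0.0000 0.0000
    outer loop
      vertex 26.747 0.000 0.000
      vertex 26.747 17.164 0.000
      vertex 26.747 17.164 15.977
    endloop
  endfacet
  facet normal 1.0000 0.0000 0.0000
    outer loop
      vertex 26.747 0.000 0.000
      vertex 26.747 17.164 15.977
      vertex 26.747 0.000 15.977
    endloop
  endfacet
endsolid part

The G0 Z moves step by Δz≈5.326 mm. Every layer's G1 loop is the same polygon, so the solid is a straight extrusion of it from z=0 to z≈16. Closing with flat bottom and top caps and triangulating gives 12 facets — a rectangular box, roughly 26.7 × 17.2 mm footprint and 16 mm tall.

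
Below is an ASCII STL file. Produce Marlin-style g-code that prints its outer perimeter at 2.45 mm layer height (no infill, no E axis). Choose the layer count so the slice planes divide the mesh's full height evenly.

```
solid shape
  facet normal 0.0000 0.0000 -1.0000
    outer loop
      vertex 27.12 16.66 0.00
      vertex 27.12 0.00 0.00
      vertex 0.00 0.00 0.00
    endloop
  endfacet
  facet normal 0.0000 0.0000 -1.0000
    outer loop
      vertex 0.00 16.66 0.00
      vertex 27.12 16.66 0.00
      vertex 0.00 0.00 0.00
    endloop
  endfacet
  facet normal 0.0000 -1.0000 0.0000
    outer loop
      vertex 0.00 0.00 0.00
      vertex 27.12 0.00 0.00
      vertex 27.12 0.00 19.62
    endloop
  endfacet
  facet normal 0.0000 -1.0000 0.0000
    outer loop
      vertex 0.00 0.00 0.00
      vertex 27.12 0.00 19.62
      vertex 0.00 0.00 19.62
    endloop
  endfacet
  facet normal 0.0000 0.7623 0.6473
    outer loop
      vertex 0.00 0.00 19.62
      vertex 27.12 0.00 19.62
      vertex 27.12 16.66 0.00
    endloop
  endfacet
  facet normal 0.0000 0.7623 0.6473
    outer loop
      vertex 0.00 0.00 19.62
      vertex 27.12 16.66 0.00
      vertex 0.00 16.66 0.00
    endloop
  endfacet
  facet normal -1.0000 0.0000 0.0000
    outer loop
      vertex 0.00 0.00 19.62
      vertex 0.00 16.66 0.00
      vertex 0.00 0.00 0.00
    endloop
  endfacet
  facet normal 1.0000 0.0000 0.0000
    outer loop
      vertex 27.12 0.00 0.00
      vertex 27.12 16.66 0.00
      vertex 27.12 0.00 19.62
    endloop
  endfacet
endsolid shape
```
; perimeter-only toolpath
G21 ; units = mm
G90 ; absolute positioning
G28 ; home
; layer 1
G0 Z2.45
G0 X0.00 Y0.00
G1 X27.12 Y0.00
G1 X27.12 Y14.58
G1 X0.00 Y14.58
G1 X0.00 Y0.00
; layer 2
G0 Z4.91
G0 X0.00 Y0.00
G1 X27.12 Y0.00
G1 X27.12 Y12.50
G1 X0.00 Y12.50
G1 X0.00 Y0.00
; layer 3
G0 Z7.36
G0 X0.00 Y0.00
G1 X27.12 Y0.00
G1 X27.12 Y10.41
G1 X0.00 Y10.41
G1 X0.00 Y0.00
; layer 4
G0 Z9.81
G0 X0.00 Y0.00
G1 X27.12 Y0.00
G1 X27.12 Y8.33
G1 X0.00 Y8.33
G1 X0.00 Y0.00
; layer 5
G0 Z12.26
G0 X0.00 Y0.00
G1 X27.12 Y0.00
G1 X27.12 Y6.25
G1 X0.00 Y6.25
G1 X0.00 Y0.00
; layer 6
G0 Z14.71
G0 X0.00 Y0.00
G1 X27.12 Y0.00
G1 X27.12 Y4.17
G1 X0.00 Y4.17
G1 X0.00 Y0.00
; layer 7
G0 Z17.17
G0 X0.00 Y0.00
G1 X27.12 Y0.00
G1 X27.12 Y2.08
G1 X0.00 Y2.08
G1 X0.00 Y0.00
M2 ; end

The solid is a wedge (ramp): 27.1 × 16.7 mm base, rising to 19.6 mm along the y=0 edge and sloping linearly to z=0 at y=16.7. Slicing at Δz = 2.45 mm — 8 equal slices spanning the solid's height, so layer i sits at z = i·h/8 — gives 7 non-empty perimeters. Each is a 4-segment closed polygon; G0 lifts to the layer z and rapids to the start vertex, then G1 traces the edges. The cross-section shrinks linearly with z (the slice at the apex is degenerate and omitted).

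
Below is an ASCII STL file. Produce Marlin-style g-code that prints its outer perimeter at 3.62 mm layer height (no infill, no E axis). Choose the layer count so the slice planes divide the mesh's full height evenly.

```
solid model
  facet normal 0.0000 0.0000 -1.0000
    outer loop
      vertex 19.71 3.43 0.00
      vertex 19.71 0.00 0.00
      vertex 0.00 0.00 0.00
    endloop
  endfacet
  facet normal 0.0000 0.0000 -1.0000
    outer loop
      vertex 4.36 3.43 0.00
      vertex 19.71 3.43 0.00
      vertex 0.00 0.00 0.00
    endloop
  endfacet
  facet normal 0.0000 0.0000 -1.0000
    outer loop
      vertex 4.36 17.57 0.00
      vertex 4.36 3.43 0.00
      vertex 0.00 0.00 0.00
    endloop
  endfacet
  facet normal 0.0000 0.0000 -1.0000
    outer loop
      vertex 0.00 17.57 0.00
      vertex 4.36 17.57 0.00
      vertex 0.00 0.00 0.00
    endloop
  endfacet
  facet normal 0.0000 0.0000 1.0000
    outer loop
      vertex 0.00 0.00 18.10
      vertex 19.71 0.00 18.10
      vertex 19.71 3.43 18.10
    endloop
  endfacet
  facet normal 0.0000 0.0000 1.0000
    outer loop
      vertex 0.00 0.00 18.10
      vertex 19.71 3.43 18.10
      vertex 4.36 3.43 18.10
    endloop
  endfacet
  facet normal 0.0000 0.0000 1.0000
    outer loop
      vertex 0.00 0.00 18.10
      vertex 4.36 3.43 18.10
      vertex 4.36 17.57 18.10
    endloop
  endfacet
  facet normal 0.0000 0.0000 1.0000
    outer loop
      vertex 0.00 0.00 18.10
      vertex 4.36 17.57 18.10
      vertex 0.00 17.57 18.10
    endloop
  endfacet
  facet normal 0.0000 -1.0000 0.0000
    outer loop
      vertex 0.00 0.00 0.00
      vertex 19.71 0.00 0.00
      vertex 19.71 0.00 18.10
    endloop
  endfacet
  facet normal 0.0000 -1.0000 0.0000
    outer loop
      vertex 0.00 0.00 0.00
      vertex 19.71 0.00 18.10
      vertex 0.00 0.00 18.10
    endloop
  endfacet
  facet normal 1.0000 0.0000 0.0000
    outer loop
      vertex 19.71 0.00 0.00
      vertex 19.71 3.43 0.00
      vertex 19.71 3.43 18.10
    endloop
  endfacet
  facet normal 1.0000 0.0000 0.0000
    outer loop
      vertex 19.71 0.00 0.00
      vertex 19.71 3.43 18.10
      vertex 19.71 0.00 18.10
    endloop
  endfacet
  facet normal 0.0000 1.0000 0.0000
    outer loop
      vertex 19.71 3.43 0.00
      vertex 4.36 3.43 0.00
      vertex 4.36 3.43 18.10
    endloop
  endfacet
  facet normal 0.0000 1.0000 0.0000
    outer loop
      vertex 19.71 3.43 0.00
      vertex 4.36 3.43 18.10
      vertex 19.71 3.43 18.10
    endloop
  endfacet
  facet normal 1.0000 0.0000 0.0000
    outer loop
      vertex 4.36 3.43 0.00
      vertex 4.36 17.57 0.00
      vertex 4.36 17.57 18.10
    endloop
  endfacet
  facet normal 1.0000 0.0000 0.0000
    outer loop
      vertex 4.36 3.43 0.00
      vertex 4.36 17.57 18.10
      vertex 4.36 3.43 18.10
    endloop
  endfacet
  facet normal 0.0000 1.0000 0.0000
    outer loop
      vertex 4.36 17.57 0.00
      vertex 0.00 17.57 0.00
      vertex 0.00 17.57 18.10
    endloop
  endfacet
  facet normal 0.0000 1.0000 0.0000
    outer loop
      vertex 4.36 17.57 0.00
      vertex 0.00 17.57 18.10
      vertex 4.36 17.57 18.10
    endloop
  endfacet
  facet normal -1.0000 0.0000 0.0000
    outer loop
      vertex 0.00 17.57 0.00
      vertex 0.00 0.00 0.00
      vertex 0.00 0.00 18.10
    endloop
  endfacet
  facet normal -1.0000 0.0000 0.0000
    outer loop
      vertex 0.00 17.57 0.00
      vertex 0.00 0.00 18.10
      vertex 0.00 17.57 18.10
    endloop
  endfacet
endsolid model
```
; perimeter-only toolpath
G21 ; units = mm
G90 ; absolute positioning
G28 ; home
; layer 1
G0 Z3.62
G0 X0.00 Y0.00
G1 X19.71 Y0.00
G1 X19.71 Y3.43
G1 X4.36 Y3.43
G1 X4.36 Y17.57
G1 X0.00 Y17.57
G1 X0.00 Y0.00
; layer 2
G0 Z7.24
G0 X0.00 Y0.00
G1 X19.71 Y0.00
G1 X19.71 Y3.43
G1 X4.36 Y3.43
G1 X4.36 Y17.57
G1 X0.00 Y17.57
G1 X0.00 Y0.00
; layer 3
G0 Z10.86
G0 X0.00 Y0.00
G1 X19.71 Y0.00
G1 X19.71 Y3.43
G1 X4.36 Y3.43
G1 X4.36 Y17.57
G1 X0.00 Y17.57
G1 X0.00 Y0.00
; layer 4
G0 Z14.48
G0 X0.00 Y0.00
G1 X19.71 Y0.00
G1 X19.71 Y3.43
G1 X4.36 Y3.43
G1 X4.36 Y17.57
G1 X0.00 Y17.57
G1 X0.00 Y0.00
; layer 5
G0 Z18.10
G0 X0.00 Y0.00
G1 X19.71 Y0.00
G1 X19.71 Y3.43
G1 X4.36 Y3.43
G1 X4.36 Y17.57
G1 X0.00 Y17.57
G1 X0.00 Y0.00
M2 ; end

The solid is an L-shaped prism: outer 19.7 × 17.6 mm, arm thicknesses ≈ 3.43 mm (horizontal) and 4.36 mm (vertical), extruded 18.1 mm in z. Slicing at Δz = 3.62 mm — 5 equal slices spanning the solid's height, so layer i sits at z = i·h/5 — gives 5 non-empty perimeters. Each is a 6-segment closed polygon; G0 lifts to the layer z and rapids to the start vertex, then G1 traces the edges.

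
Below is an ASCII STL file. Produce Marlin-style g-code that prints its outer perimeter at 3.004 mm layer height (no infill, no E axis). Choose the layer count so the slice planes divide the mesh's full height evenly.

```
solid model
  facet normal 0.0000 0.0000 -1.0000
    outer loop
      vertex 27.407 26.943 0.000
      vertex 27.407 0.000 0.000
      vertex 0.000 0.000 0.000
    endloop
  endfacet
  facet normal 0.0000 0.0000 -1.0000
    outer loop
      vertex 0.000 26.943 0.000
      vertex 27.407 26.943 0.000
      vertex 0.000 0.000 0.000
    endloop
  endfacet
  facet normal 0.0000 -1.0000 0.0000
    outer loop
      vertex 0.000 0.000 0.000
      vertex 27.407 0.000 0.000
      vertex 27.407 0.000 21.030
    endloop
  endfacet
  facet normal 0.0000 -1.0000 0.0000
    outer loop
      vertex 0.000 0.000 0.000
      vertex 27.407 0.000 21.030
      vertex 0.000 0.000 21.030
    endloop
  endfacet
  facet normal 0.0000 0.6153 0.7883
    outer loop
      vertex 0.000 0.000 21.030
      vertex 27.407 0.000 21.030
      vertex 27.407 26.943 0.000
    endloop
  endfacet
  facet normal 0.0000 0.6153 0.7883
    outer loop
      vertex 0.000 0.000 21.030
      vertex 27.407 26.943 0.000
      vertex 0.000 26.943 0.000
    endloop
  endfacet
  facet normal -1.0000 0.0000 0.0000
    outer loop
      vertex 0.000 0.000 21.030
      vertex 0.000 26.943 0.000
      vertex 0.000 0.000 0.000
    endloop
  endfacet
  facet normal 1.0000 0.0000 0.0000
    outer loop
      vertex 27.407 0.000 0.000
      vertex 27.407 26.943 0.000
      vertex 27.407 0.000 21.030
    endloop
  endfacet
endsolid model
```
; perimeter-only toolpath
G21 ; units = mm
G90 ; absolute positioning
G28 ; home
; layer 1
G0 Z3.004
G0 X0.000 Y0.000
G1 X27.407 Y0.000
G1 X27.407 Y23.094
G1 X0.000 Y23.094
G1 X0.000 Y0.000
; layer 2
G0 Z6.009
G0 X0.000 Y0.000
G1 X27.407 Y0.000
G1 X27.407 Y19.245
G1 X0.000 Y19.245
G1 X0.000 Y0.000
; layer 3
G0 Z9.013
G0 X0.000 Y0.000
G1 X27.407 Y0.000
G1 X27.407 Y15.396
G1 X0.000 Y15.396
G1 X0.000 Y0.000
; layer 4
G0 Z12.017
G0 X0.000 Y0.000
G1 X27.407 Y0.000
G1 X27.407 Y11.547
G1 X0.000 Y11.547
G1 X0.000 Y0.000
; layer 5
G0 Z15.021
G0 X0.000 Y0.000
G1 X27.407 Y0.000
G1 X27.407 Y7.698
G1 X0.000 Y7.698
G1 X0.000 Y0.000
; layer 6
G0 Z18.026
G0 X0.000 Y0.000
G1 X27.407 Y0.000
G1 X27.407 Y3.849
G1 X0.000 Y3.849
G1 X0.000 Y0.000
M2 ; end

The solid is a wedge (ramp): 27.4 × 26.9 mm base, rising to 21 mm along the y=0 edge and sloping linearly to z=0 at y=26.9. Slicing at Δz = 3.004 mm — 7 equal slices spanning the solid's height, so layer i sits at z = i·h/7 — gives 6 non-empty perimeters. Each is a 4-segment closed polygon; G0 lifts to the layer z and rapids to the start vertex, then G1 traces the edges. The cross-section shrinks linearly with z (the slice at the apex is degenerate and omitted).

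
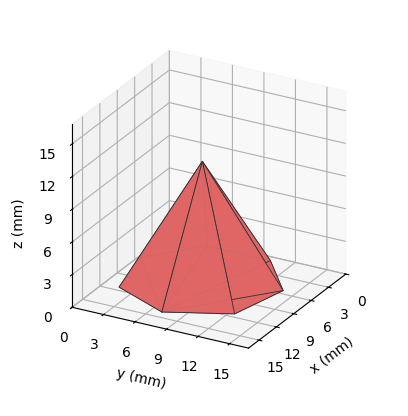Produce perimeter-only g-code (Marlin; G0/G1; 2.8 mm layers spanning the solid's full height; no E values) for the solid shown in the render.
Reading the render: the shape is a regular 7-sided pyramid, base circumscribed radius ≈ 7 mm, apex at z ≈ 11 mm (dimensions read to the nearest mm from the axis ticks). For the g-code, the solid's height is divided into equal slices at the stated Δz and each level perimeter traced with G1 moves after a G0 lift.

; perimeter-only toolpath
G21 ; units = mm
G90 ; absolute positioning
G28 ; home
; layer 1
G0 Z2.8
G0 X12.2 Y7.0
G1 X10.3 Y11.1
G1 X5.8 Y12.1
G1 X2.3 Y9.2
G1 X2.3 Y4.8
G1 X5.8 Y1.9
G1 X10.3 Y2.9
G1 X12.2 Y7.0
; layer 2
G0 Z5.5
G0 X10.5 Y7.0
G1 X9.2 Y9.8
G1 X6.2 Y10.4
G1 X3.9 Y8.5
G1 X3.9 Y5.5
G1 X6.2 Y3.6
G1 X9.2 Y4.2
G1 X10.5 Y7.0
; layer 3
G0 Z8.2
G0 X8.8 Y7.0
G1 X8.1 Y8.4
G1 X6.6 Y8.7
G1 X5.4 Y7.8
G1 X5.4 Y6.2
G1 X6.6 Y5.3
G1 X8.1 Y5.6
G1 X8.8 Y7.0
M2 ; end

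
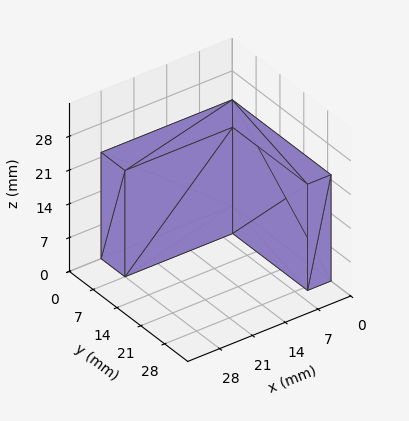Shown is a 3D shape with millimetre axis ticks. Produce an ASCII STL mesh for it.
Reading the render: the shape is an L-shaped prism: outer 28 × 29 mm, arm thicknesses ≈ 7 mm (horizontal) and 5 mm (vertical), extruded 22 mm in z (dimensions read to the nearest mm from the axis ticks). For the STL, each face is triangulated and given an outward normal.

solid part
  facet normal 0.0000 0.0000 -1.0000
    outer loop
      vertex 28.00 7.00 0.00
      vertex 28.00 0.00 0.00
      vertex 0.00 0.00 0.00
    endloop
  endfacet
  facet normal 0.0000 0.0000 -1.0000
    outer loop
      vertex 5.00 7.00 0.00
      vertex 28.00 7.00 0.00
      vertex 0.00 0.00 0.00
    endloop
  endfacet
  facet normal 0.0000 0.0000 -1.0000
    outer loop
      vertex 5.00 29.00 0.00
      vertex 5.00 7.00 0.00
      vertex 0.00 0.00 0.00
    endloop
  endfacet
  facet normal 0.0000 0.0000 -1.0000
    outer loop
      vertex 0.00 29.00 0.00
      vertex 5.00 29.00 0.00
      vertex 0.00 0.00 0.00
    endloop
  endfacet
  facet normal 0.0000 0.0000 1.0000
    outer loop
      vertex 0.00 0.00 22.00
      vertex 28.00 0.00 22.00
      vertex 28.00 7.00 22.00
    endloop
  endfacet
  facet normal 0.0000 0.0000 1.0000
    outer loop
      vertex 0.00 0.00 22.00
      vertex 28.00 7.00 22.00
      vertex 5.00 7.00 22.00
    endloop
  endfacet
  facet normal 0.0000 0.0000 1.0000
    outer loop
      vertex 0.00 0.00 22.00
      vertex 5.00 7.00 22.00
      vertex 5.00 29.00 22.00
    endloop
  endfacet
  facet normal 0.0000 0.0000 1.0000
    outer loop
      vertex 0.00 0.00 22.00
      vertex 5.00 29.00 22.00
      vertex 0.00 29.00 22.00
    endloop
  endfacet
  facet normal 0.0000 -1.0000 0.0000
    outer loop
      vertex 0.00 0.00 0.00
      vertex 28.00 0.00 0.00
      vertex 28.00 0.00 22.00
    endloop
  endfacet
  facet normal 0.0000 -1.0000 0.0000
    outer loop
      vertex 0.00 0.00 0.00
      vertex 28.00 0.00 22.00
      vertex 0.00 0.00 22.00
    endloop
  endfacet
  facet normal 1.0000 0.0000 0.0000
    outer loop
      vertex 28.00 0.00 0.00
      vertex 28.00 7.00 0.00
      vertex 28.00 7.00 22.00
    endloop
  endfacet
  facet normal 1.0000 0.0000 0.0000
    outer loop
      vertex 28.00 0.00 0.00
      vertex 28.00 7.00 22.00
      vertex 28.00 0.00 22.00
    endloop
  endfacet
  facet normal 0.0000 1.0000 0.0000
    outer loop
      vertex 28.00 7.00 0.00
      vertex 5.00 7.00 0.00
      vertex 5.00 7.00 22.00
    endloop
  endfacet
  facet normal 0.0000 1.0000 0.0000
    outer loop
      vertex 28.00 7.00 0.00
      vertex 5.00 7.00 22.00
      vertex 28.00 7.00 22.00
    endloop
  endfacet
  facet normal 1.0000 0.0000 0.0000
    outer loop
      vertex 5.00 7.00 0.00
      vertex 5.00 29.00 0.00
      vertex 5.00 29.00 22.00
    endloop
  endfacet
  facet normal 1.0000 0.0000 0.0000
    outer loop
      vertex 5.00 7.00 0.00
      vertex 5.00 29.00 22.00
      vertex 5.00 7.00 22.00
    endloop
  endfacet
  facet normal 0.0000 1.0000 0.0000
    outer loop
      vertex 5.00 29.00 0.00
      vertex 0.00 29.00 0.00
      vertex 0.00 29.00 22.00
    endloop
  endfacet
  facet normal 0.0000 1.0000 0.0000
    outer loop
      vertex 5.00 29.00 0.00
      vertex 0.00 29.00 22.00
      vertex 5.00 29.00 22.00
    endloop
  endfacet
  facet normal -1.0000 0.0000 0.0000
    outer loop
      vertex 0.00 29.00 0.00
      vertex 0.00 0.00 0.00
      vertex 0.00 0.00 22.00
    endloop
  endfacet
  facet normal -1.0000 0.0000 0.0000
    outer loop
      vertex 0.00 29.00 0.00
      vertex 0.00 0.00 22.00
      vertex 0.00 29.00 22.00
    endloop
  endfacet
endsolid part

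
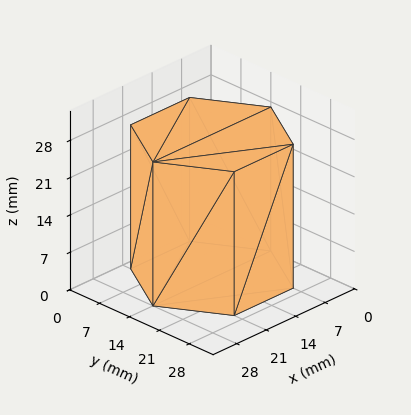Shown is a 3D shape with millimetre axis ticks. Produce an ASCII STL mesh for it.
Reading the render: the shape is a regular 6-sided prism (a cylinder approximated with 6 flat sides), circumscribed radius ≈ 14 mm, height ≈ 27 mm (dimensions read to the nearest mm from the axis ticks). For the STL, each face is triangulated and given an outward normal.

solid part
  facet normal 0.0000 0.0000 -1.0000
    outer loop
      vertex 7.00 26.12 0.00
      vertex 21.00 26.12 0.00
      vertex 28.00 14.00 0.00
    endloop
  endfacet
  facet normal 0.0000 0.0000 -1.0000
    outer loop
      vertex 0.00 14.00 0.00
      vertex 7.00 26.12 0.00
      vertex 28.00 14.00 0.00
    endloop
  endfacet
  facet normal 0.0000 0.0000 -1.0000
    outer loop
      vertex 7.00 1.88 0.00
      vertex 0.00 14.00 0.00
      vertex 28.00 14.00 0.00
    endloop
  endfacet
  facet normal 0.0000 0.0000 -1.0000
    outer loop
      vertex 21.00 1.88 0.00
      vertex 7.00 1.88 0.00
      vertex 28.00 14.00 0.00
    endloop
  endfacet
  facet normal 0.0000 0.0000 1.0000
    outer loop
      vertex 28.00 14.00 27.00
      vertex 21.00 26.12 27.00
      vertex 7.00 26.12 27.00
    endloop
  endfacet
  facet normal 0.0000 0.0000 1.0000
    outer loop
      vertex 28.00 14.00 27.00
      vertex 7.00 26.12 27.00
      vertex 0.00 14.00 27.00
    endloop
  endfacet
  facet normal 0.0000 0.0000 1.0000
    outer loop
      vertex 28.00 14.00 27.00
      vertex 0.00 14.00 27.00
      vertex 7.00 1.88 27.00
    endloop
  endfacet
  facet normal 0.0000 0.0000 1.0000
    outer loop
      vertex 28.00 14.00 27.00
      vertex 7.00 1.88 27.00
      vertex 21.00 1.88 27.00
    endloop
  endfacet
  facet normal 0.8659 0.5001 0.0000
    outer loop
      vertex 28.00 14.00 0.00
      vertex 21.00 26.12 0.00
      vertex 21.00 26.12 27.00
    endloop
  endfacet
  facet normal 0.8659 0.5001 0.0000
    outer loop
      vertex 28.00 14.00 0.00
      vertex 21.00 26.12 27.00
      vertex 28.00 14.00 27.00
    endloop
  endfacet
  facet normal 0.0000 1.0000 0.0000
    outer loop
      vertex 21.00 26.12 0.00
      vertex 7.00 26.12 0.00
      vertex 7.00 26.12 27.00
    endloop
  endfacet
  facet normal 0.0000 1.0000 0.0000
    outer loop
      vertex 21.00 26.12 0.00
      vertex 7.00 26.12 27.00
      vertex 21.00 26.12 27.00
    endloop
  endfacet
  facet normal -0.8659 0.5001 0.0000
    outer loop
      vertex 7.00 26.12 0.00
      vertex 0.00 14.00 0.00
      vertex 0.00 14.00 27.00
    endloop
  endfacet
  facet normal -0.8659 0.5001 0.0000
    outer loop
      vertex 7.00 26.12 0.00
      vertex 0.00 14.00 27.00
      vertex 7.00 26.12 27.00
    endloop
  endfacet
  facet normal -0.8659 -0.5001 0.0000
    outer loop
      vertex 0.00 14.00 0.00
      vertex 7.00 1.88 0.00
      vertex 7.00 1.88 27.00
    endloop
  endfacet
  facet normal -0.8659 -0.5001 0.0000
    outer loop
      vertex 0.00 14.00 0.00
      vertex 7.00 1.88 27.00
      vertex 0.00 14.00 27.00
    endloop
  endfacet
  facet normal 0.0000 -1.0000 0.0000
    outer loop
      vertex 7.00 1.88 0.00
      vertex 21.00 1.88 0.00
      vertex 21.00 1.88 27.00
    endloop
  endfacet
  facet normal 0.0000 -1.0000 0.0000
    outer loop
      vertex 7.00 1.88 0.00
      vertex 21.00 1.88 27.00
      vertex 7.00 1.88 27.00
    endloop
  endfacet
  facet normal 0.8659 -0.5001 0.0000
    outer loop
      vertex 21.00 1.88 0.00
      vertex 28.00 14.00 0.00
      vertex 28.00 14.00 27.00
    endloop
  endfacet
  facet normal 0.8659 -0.5001 0.0000
    outer loop
      vertex 21.00 1.88 0.00
      vertex 28.00 14.00 27.00
      vertex 21.00 1.88 27.00
    endloop
  endfacet
endsolid part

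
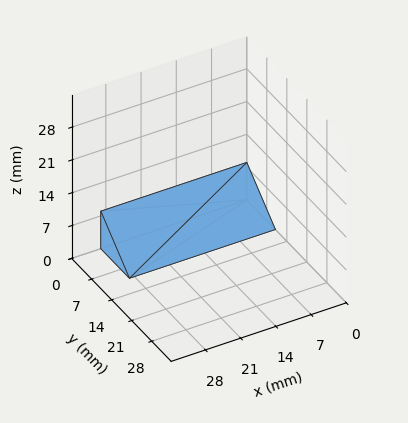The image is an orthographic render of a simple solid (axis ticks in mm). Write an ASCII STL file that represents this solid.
Reading the render: the shape is a wedge (ramp): 29 × 10 mm base, rising to 8 mm along the y=0 edge and sloping linearly to z=0 at y=10 (dimensions read to the nearest mm from the axis ticks). For the STL, each face is triangulated and given an outward normal.

solid part
  facet normal 0.0000 0.0000 -1.0000
    outer loop
      vertex 29.00 10.00 0.00
      vertex 29.00 0.00 0.00
      vertex 0.00 0.00 0.00
    endloop
  endfacet
  facet normal 0.0000 0.0000 -1.0000
    outer loop
      vertex 0.00 10.00 0.00
      vertex 29.00 10.00 0.00
      vertex 0.00 0.00 0.00
    endloop
  endfacet
  facet normal 0.0000 -1.0000 0.0000
    outer loop
      vertex 0.00 0.00 0.00
      vertex 29.00 0.00 0.00
      vertex 29.00 0.00 8.00
    endloop
  endfacet
  facet normal 0.0000 -1.0000 0.0000
    outer loop
      vertex 0.00 0.00 0.00
      vertex 29.00 0.00 8.00
      vertex 0.00 0.00 8.00
    endloop
  endfacet
  facet normal 0.0000 0.6247 0.7809
    outer loop
      vertex 0.00 0.00 8.00
      vertex 29.00 0.00 8.00
      vertex 29.00 10.00 0.00
    endloop
  endfacet
  facet normal 0.0000 0.6247 0.7809
    outer loop
      vertex 0.00 0.00 8.00
      vertex 29.00 10.00 0.00
      vertex 0.00 10.00 0.00
    endloop
  endfacet
  facet normal -1.0000 0.0000 0.0000
    outer loop
      vertex 0.00 0.00 8.00
      vertex 0.00 10.00 0.00
      vertex 0.00 0.00 0.00
    endloop
  endfacet
  facet normal 1.0000 0.0000 0.0000
    outer loop
      vertex 29.00 0.00 0.00
      vertex 29.00 10.00 0.00
      vertex 29.00 0.00 8.00
    endloop
  endfacet
endsolid part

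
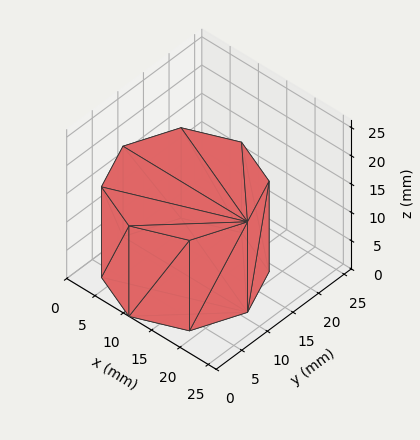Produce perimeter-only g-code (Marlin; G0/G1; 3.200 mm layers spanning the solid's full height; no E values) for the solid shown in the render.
Reading the render: the shape is a regular 8-sided prism (a cylinder approximated with 8 flat sides), circumscribed radius ≈ 11 mm, height ≈ 16 mm (dimensions read to the nearest mm from the axis ticks). For the g-code, the solid's height is divided into equal slices at the stated Δz and each level perimeter traced with G1 moves after a G0 lift.

; perimeter-only toolpath
G21 ; units = mm
G90 ; absolute positioning
G28 ; home
; layer 1
G0 Z3.200
G0 X22.000 Y11.000
G1 X18.778 Y18.778
G1 X11.000 Y22.000
G1 X3.222 Y18.778
G1 X0.000 Y11.000
G1 X3.222 Y3.222
G1 X11.000 Y0.000
G1 X18.778 Y3.222
G1 X22.000 Y11.000
; layer 2
G0 Z6.400
G0 X22.000 Y11.000
G1 X18.778 Y18.778
G1 X11.000 Y22.000
G1 X3.222 Y18.778
G1 X0.000 Y11.000
G1 X3.222 Y3.222
G1 X11.000 Y0.000
G1 X18.778 Y3.222
G1 X22.000 Y11.000
; layer 3
G0 Z9.600
G0 X22.000 Y11.000
G1 X18.778 Y18.778
G1 X11.000 Y22.000
G1 X3.222 Y18.778
G1 X0.000 Y11.000
G1 X3.222 Y3.222
G1 X11.000 Y0.000
G1 X18.778 Y3.222
G1 X22.000 Y11.000
; layer 4
G0 Z12.800
G0 X22.000 Y11.000
G1 X18.778 Y18.778
G1 X11.000 Y22.000
G1 X3.222 Y18.778
G1 X0.000 Y11.000
G1 X3.222 Y3.222
G1 X11.000 Y0.000
G1 X18.778 Y3.222
G1 X22.000 Y11.000
; layer 5
G0 Z16.000
G0 X22.000 Y11.000
G1 X18.778 Y18.778
G1 X11.000 Y22.000
G1 X3.222 Y18.778
G1 X0.000 Y11.000
G1 X3.222 Y3.222
G1 X11.000 Y0.000
G1 X18.778 Y3.222
G1 X22.000 Y11.000
M2 ; end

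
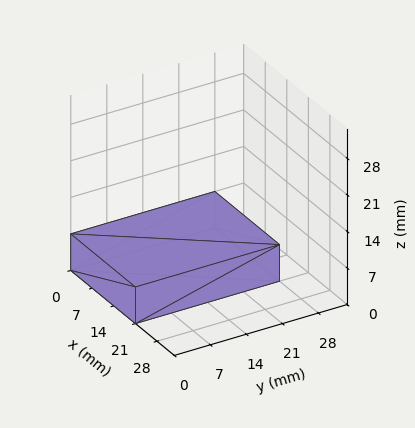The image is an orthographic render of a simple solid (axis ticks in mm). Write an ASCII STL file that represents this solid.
Reading the render: the shape is a rectangular box, roughly 21 × 28 mm footprint and 7 mm tall (dimensions read to the nearest mm from the axis ticks). For the STL, each face is triangulated and given an outward normal.

solid part
  facet normal 0.0000 0.0000 -1.0000
    outer loop
      vertex 21.00 28.00 0.00
      vertex 21.00 0.00 0.00
      vertex 0.00 0.00 0.00
    endloop
  endfacet
  facet normal 0.0000 0.0000 -1.0000
    outer loop
      vertex 0.00 28.00 0.00
      vertex 21.00 28.00 0.00
      vertex 0.00 0.00 0.00
    endloop
  endfacet
  facet normal 0.0000 0.0000 1.0000
    outer loop
      vertex 0.00 0.00 7.00
      vertex 21.00 0.00 7.00
      vertex 21.00 28.00 7.00
    endloop
  endfacet
  facet normal 0.0000 0.0000 1.0000
    outer loop
      vertex 0.00 0.00 7.00
      vertex 21.00 28.00 7.00
      vertex 0.00 28.00 7.00
    endloop
  endfacet
  facet normal 0.0000 -1.0000 0.0000
    outer loop
      vertex 0.00 0.00 0.00
      vertex 21.00 0.00 0.00
      vertex 21.00 0.00 7.00
    endloop
  endfacet
  facet normal 0.0000 -1.0000 0.0000
    outer loop
      vertex 0.00 0.00 0.00
      vertex 21.00 0.00 7.00
      vertex 0.00 0.00 7.00
    endloop
  endfacet
  facet normal 0.0000 1.0000 0.0000
    outer loop
      vertex 21.00 28.00 7.00
      vertex 21.00 28.00 0.00
      vertex 0.00 28.00 0.00
    endloop
  endfacet
  facet normal 0.0000 1.0000 0.0000
    outer loop
      vertex 0.00 28.00 7.00
      vertex 21.00 28.00 7.00
      vertex 0.00 28.00 0.00
    endloop
  endfacet
  facet normal -1.0000 0.0000 0.0000
    outer loop
      vertex 0.00 28.00 7.00
      vertex 0.00 28.00 0.00
      vertex 0.00 0.00 0.00
    endloop
  endfacet
  facet normal -1.0000 0.0000 0.0000
    outer loop
      vertex 0.00 0.00 7.00
      vertex 0.00 28.00 7.00
      vertex 0.00 0.00 0.00
    endloop
  endfacet
  facet normal 1.0000 0.0000 0.0000
    outer loop
      vertex 21.00 0.00 0.00
      vertex 21.00 28.00 0.00
      vertex 21.00 28.00 7.00
    endloop
  endfacet
  facet normal 1.0000 0.0000 0.0000
    outer loop
      vertex 21.00 0.00 0.00
      vertex 21.00 28.00 7.00
      vertex 21.00 0.00 7.00
    endloop
  endfacet
endsolid part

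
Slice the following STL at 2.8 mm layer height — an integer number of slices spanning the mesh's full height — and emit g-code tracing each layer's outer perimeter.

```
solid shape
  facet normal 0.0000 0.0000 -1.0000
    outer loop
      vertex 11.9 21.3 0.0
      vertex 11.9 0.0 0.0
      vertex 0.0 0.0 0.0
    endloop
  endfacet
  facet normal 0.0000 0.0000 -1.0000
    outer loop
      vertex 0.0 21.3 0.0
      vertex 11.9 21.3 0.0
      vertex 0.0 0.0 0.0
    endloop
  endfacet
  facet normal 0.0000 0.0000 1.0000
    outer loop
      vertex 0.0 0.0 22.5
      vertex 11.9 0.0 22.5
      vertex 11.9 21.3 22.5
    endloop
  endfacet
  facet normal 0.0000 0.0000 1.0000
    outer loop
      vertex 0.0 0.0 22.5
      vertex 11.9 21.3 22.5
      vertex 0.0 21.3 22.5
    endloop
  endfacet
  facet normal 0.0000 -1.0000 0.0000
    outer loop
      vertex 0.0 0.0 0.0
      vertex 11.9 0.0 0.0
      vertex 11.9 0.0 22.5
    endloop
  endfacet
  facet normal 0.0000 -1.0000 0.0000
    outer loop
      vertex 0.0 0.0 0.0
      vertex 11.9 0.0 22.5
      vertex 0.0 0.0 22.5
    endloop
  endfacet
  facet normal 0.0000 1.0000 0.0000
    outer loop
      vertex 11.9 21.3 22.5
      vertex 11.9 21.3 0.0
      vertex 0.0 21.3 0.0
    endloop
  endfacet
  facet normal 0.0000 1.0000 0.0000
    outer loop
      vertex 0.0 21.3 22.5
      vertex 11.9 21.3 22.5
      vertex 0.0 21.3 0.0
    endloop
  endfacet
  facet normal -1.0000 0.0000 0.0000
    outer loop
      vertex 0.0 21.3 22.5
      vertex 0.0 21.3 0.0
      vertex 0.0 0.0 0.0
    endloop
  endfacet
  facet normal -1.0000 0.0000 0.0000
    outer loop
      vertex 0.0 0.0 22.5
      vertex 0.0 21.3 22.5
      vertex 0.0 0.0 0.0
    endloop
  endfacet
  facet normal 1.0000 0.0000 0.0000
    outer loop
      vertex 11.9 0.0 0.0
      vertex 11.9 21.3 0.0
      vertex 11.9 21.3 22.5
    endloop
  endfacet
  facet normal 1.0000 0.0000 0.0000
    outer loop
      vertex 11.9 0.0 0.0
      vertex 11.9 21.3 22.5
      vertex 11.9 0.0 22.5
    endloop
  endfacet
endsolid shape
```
; perimeter-only toolpath
G21 ; units = mm
G90 ; absolute positioning
G28 ; home
; layer 1
G0 Z2.8
G0 X0.0 Y0.0
G1 X11.9 Y0.0
G1 X11.9 Y21.3
G1 X0.0 Y21.3
G1 X0.0 Y0.0
; layer 2
G0 Z5.6
G0 X0.0 Y0.0
G1 X11.9 Y0.0
G1 X11.9 Y21.3
G1 X0.0 Y21.3
G1 X0.0 Y0.0
; layer 3
G0 Z8.4
G0 X0.0 Y0.0
G1 X11.9 Y0.0
G1 X11.9 Y21.3
G1 X0.0 Y21.3
G1 X0.0 Y0.0
; layer 4
G0 Z11.2
G0 X0.0 Y0.0
G1 X11.9 Y0.0
G1 X11.9 Y21.3
G1 X0.0 Y21.3
G1 X0.0 Y0.0
; layer 5
G0 Z14.1
G0 X0.0 Y0.0
G1 X11.9 Y0.0
G1 X11.9 Y21.3
G1 X0.0 Y21.3
G1 X0.0 Y0.0
; layer 6
G0 Z16.9
G0 X0.0 Y0.0
G1 X11.9 Y0.0
G1 X11.9 Y21.3
G1 X0.0 Y21.3
G1 X0.0 Y0.0
; layer 7
G0 Z19.7
G0 X0.0 Y0.0
G1 X11.9 Y0.0
G1 X11.9 Y21.3
G1 X0.0 Y21.3
G1 X0.0 Y0.0
; layer 8
G0 Z22.5
G0 X0.0 Y0.0
G1 X11.9 Y0.0
G1 X11.9 Y21.3
G1 X0.0 Y21.3
G1 X0.0 Y0.0
M2 ; end

The solid is a rectangular box, roughly 11.9 × 21.3 mm footprint and 22.5 mm tall. Slicing at Δz = 2.8 mm — 8 equal slices spanning the solid's height, so layer i sits at z = i·h/8 — gives 8 non-empty perimeters. Each is a 4-segment closed polygon; G0 lifts to the layer z and rapids to the start vertex, then G1 traces the edges.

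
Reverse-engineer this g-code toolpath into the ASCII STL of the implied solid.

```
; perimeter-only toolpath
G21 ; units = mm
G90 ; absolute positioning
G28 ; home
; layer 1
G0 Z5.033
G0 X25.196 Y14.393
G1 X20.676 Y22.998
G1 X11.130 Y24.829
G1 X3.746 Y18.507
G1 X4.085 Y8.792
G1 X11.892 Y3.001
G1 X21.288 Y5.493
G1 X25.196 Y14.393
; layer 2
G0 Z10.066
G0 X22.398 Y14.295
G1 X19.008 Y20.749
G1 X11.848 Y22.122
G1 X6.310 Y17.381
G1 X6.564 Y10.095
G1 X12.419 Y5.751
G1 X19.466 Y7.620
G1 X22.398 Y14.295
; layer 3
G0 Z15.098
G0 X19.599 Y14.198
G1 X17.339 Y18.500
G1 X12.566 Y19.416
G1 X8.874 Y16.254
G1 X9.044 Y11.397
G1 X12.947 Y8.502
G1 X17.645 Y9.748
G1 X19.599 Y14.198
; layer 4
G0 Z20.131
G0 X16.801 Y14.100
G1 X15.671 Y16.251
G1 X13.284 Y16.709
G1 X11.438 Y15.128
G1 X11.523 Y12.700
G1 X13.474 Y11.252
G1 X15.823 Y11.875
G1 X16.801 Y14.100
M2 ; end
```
solid part
  facet normal 0.0000 0.0000 -1.0000
    outer loop
      vertex 10.412 27.536 0.000
      vertex 22.345 25.247 0.000
      vertex 27.995 14.491 0.000
    endloop
  endfacet
  facet normal 0.0000 0.0000 -1.0000
    outer loop
      vertex 1.182 19.633 0.000
      vertex 10.412 27.536 0.000
      vertex 27.995 14.491 0.000
    endloop
  endfacet
  facet normal 0.0000 0.0000 -1.0000
    outer loop
      vertex 1.606 7.490 0.000
      vertex 1.182 19.633 0.000
      vertex 27.995 14.491 0.000
    endloop
  endfacet
  facet normal 0.0000 0.0000 -1.0000
    outer loop
      vertex 11.364 0.251 0.000
      vertex 1.606 7.490 0.000
      vertex 27.995 14.491 0.000
    endloop
  endfacet
  facet normal 0.0000 0.0000 -1.0000
    outer loop
      vertex 23.109 3.366 0.000
      vertex 11.364 0.251 0.000
      vertex 27.995 14.491 0.000
    endloop
  endfacet
  facet normal 0.7914 0.4157 0.4482
    outer loop
      vertex 27.995 14.491 0.000
      vertex 22.345 25.247 0.000
      vertex 14.002 14.002 25.164
    endloop
  endfacet
  facet normal 0.1684 0.8779 0.4482
    outer loop
      vertex 22.345 25.247 0.000
      vertex 10.412 27.536 0.000
      vertex 14.002 14.002 25.164
    endloop
  endfacet
  facet normal -0.5814 0.6790 0.4482
    outer loop
      vertex 10.412 27.536 0.000
      vertex 1.182 19.633 0.000
      vertex 14.002 14.002 25.164
    endloop
  endfacet
  facet normal -0.8934 -0.0312 0.4482
    outer loop
      vertex 1.182 19.633 0.000
      vertex 1.606 7.490 0.000
      vertex 14.002 14.002 25.164
    endloop
  endfacet
  facet normal -0.5326 -0.7180 0.4482
    outer loop
      vertex 1.606 7.490 0.000
      vertex 11.364 0.251 0.000
      vertex 14.002 14.002 25.164
    endloop
  endfacet
  facet normal 0.2292 -0.8641 0.4482
    outer loop
      vertex 11.364 0.251 0.000
      vertex 23.109 3.366 0.000
      vertex 14.002 14.002 25.164
    endloop
  endfacet
  facet normal 0.8185 -0.3595 0.4482
    outer loop
      vertex 23.109 3.366 0.000
      vertex 27.995 14.491 0.000
      vertex 14.002 14.002 25.164
    endloop
  endfacet
endsolid part

The G0 Z moves step by Δz≈5.033 mm. The G1 loops shrink linearly with z, so the solid tapers from its base footprint up to z≈25.2. Closing with a flat bottom cap and the tapered top and triangulating gives 12 facets — a regular 7-sided pyramid, base circumscribed radius ≈ 14 mm, apex at z ≈ 25.2 mm.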